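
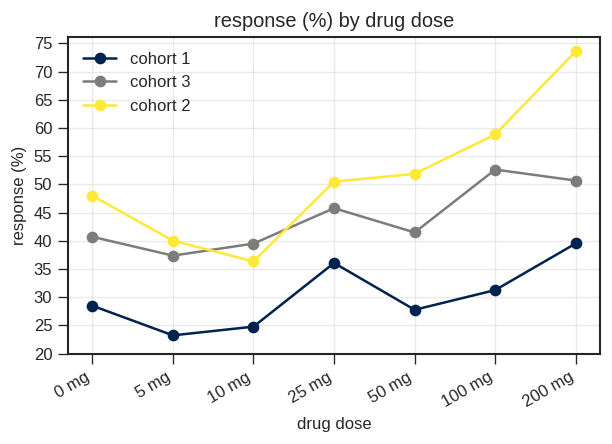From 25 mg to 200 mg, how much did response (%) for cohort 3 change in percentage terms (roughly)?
≈ +11.1%

25 mg ≈ 45, 200 mg ≈ 50; (50 − 45) / 45 ≈ +11.1%.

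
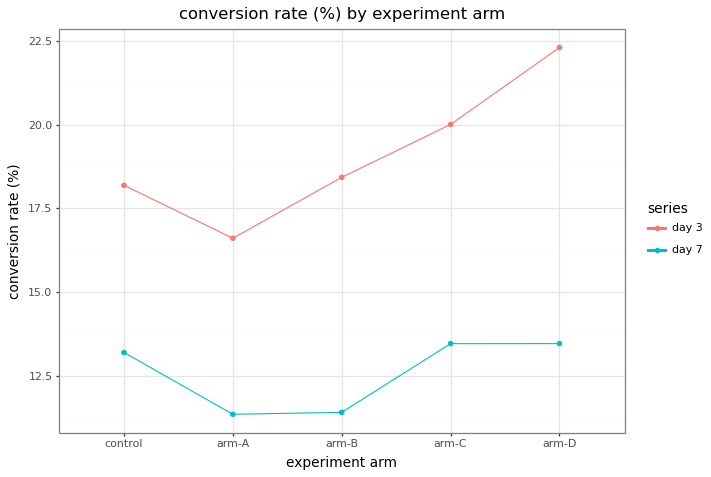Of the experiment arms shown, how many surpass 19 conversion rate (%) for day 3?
Above 19: arm-C, arm-D.

2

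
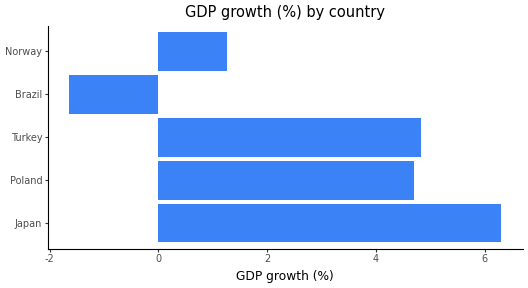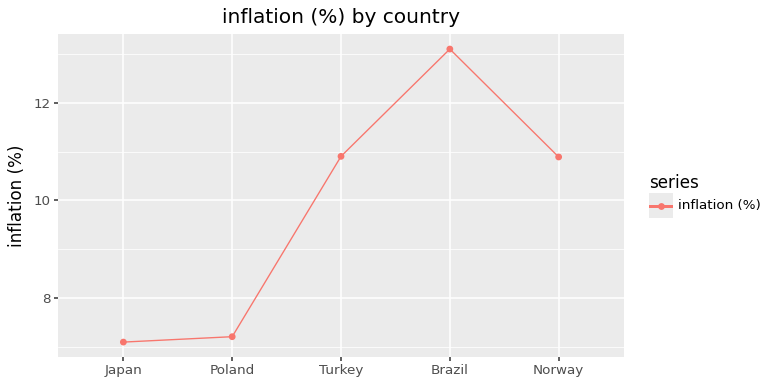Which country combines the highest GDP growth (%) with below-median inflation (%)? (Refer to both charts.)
Chart 2 median inflation (%) ≈ 10; below-median countries: Japan, Poland. Among those, Japan has the highest GDP growth (%) (≈ 6).

Japan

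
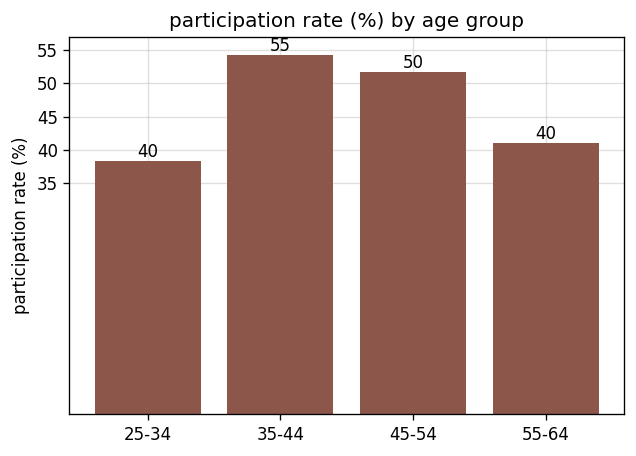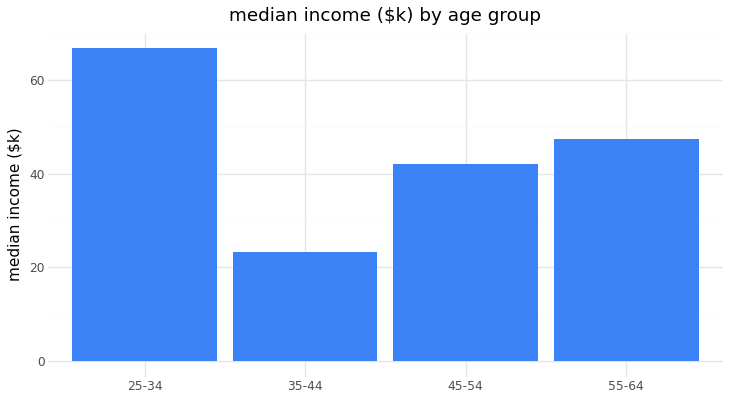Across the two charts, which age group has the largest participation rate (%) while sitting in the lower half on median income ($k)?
35-44

Chart 2 median median income ($k) ≈ 40; below-median age groups: 35-44, 45-54. Among those, 35-44 has the highest participation rate (%) (≈ 55).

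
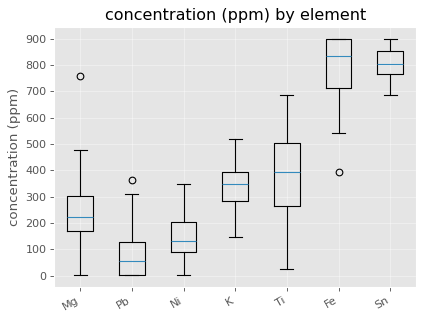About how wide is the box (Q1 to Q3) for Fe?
Q3 ≈ 900, Q1 ≈ 700; IQR ≈ 200.

≈ 200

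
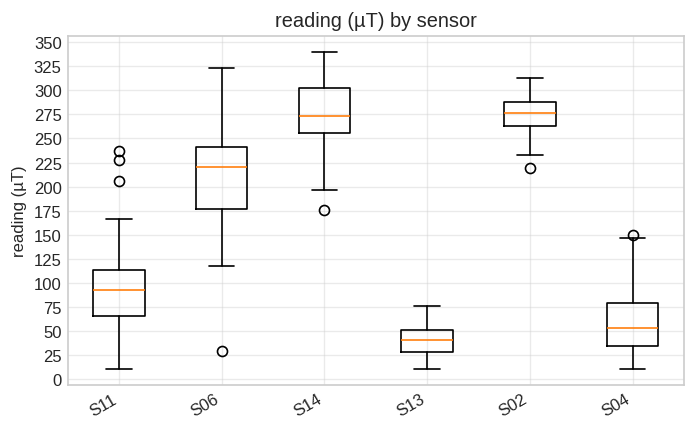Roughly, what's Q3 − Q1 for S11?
≈ 50

Q3 ≈ 125, Q1 ≈ 75; IQR ≈ 50.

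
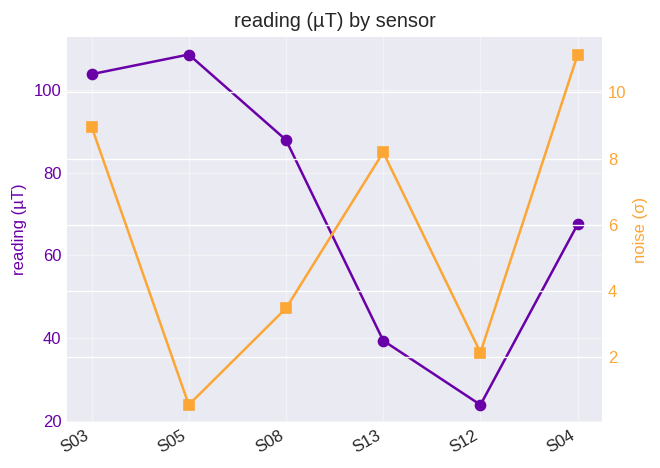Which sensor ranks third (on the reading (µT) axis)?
Top 4 (on the reading (µT) axis): S05 ≈ 110, S03 ≈ 100, S08 ≈ 90, S04 ≈ 70.

S08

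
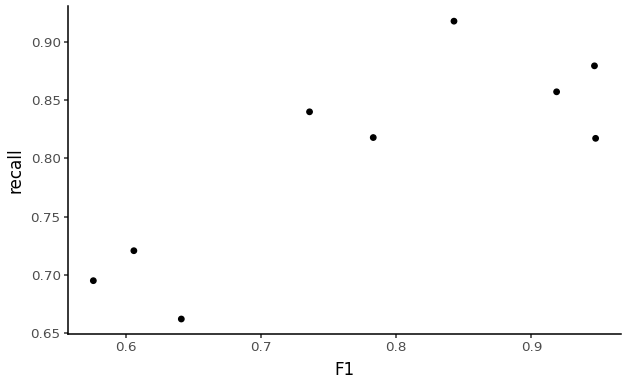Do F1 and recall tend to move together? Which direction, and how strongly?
positive, strong

Points are positively correlated; strong (|r| ≈ 0.8).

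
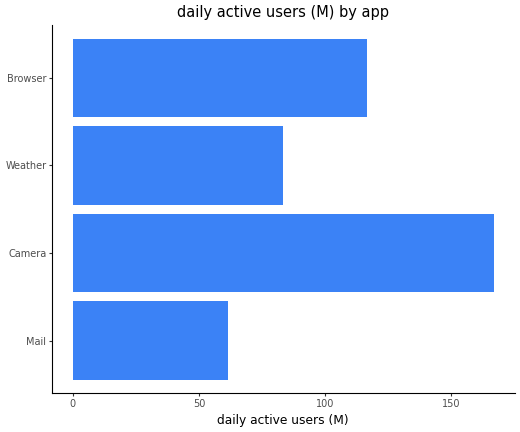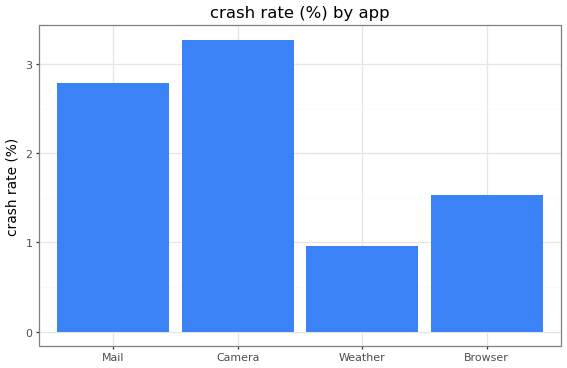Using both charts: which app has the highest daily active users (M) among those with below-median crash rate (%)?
Chart 2 median crash rate (%) ≈ 2; below-median apps: Weather, Browser. Among those, Browser has the highest daily active users (M) (≈ 120).

Browser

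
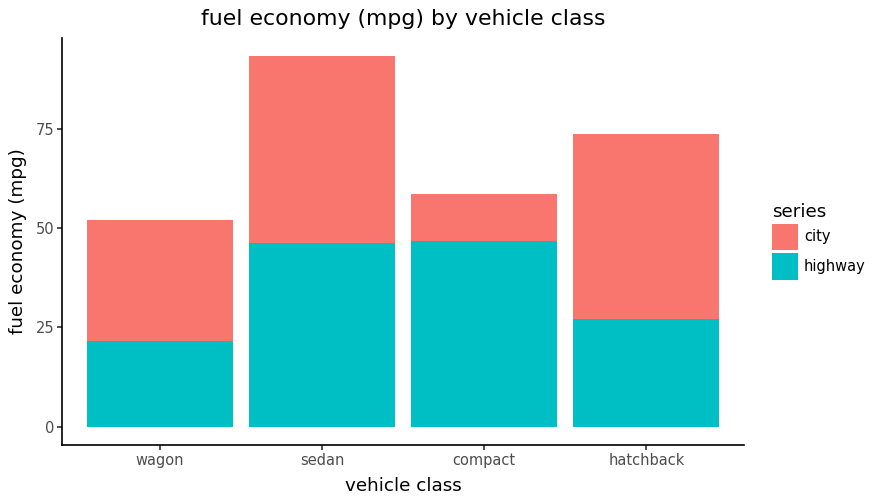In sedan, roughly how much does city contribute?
city top ≈ 90, bottom ≈ 50; segment ≈ 40.

≈ 40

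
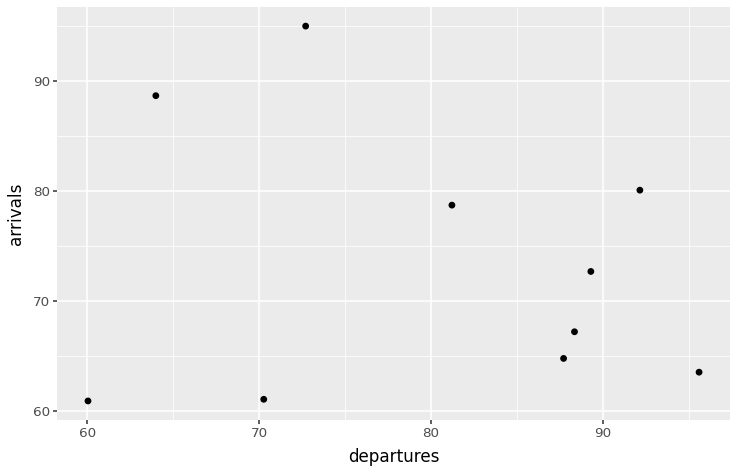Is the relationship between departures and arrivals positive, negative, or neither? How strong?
no clear correlation

Points are roughly uncorrelated; weak (|r| ≈ 0.2).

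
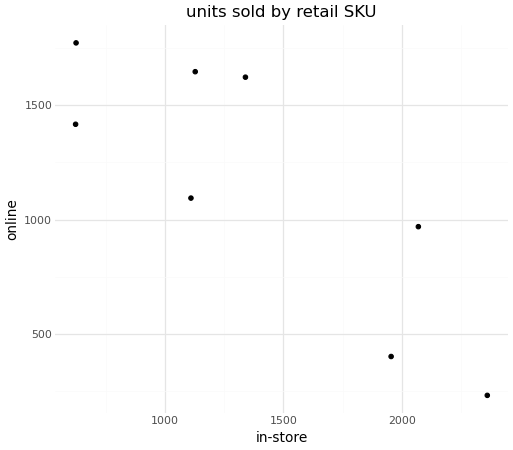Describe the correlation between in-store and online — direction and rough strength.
Points are negatively correlated; strong (|r| ≈ 0.8).

negative, strong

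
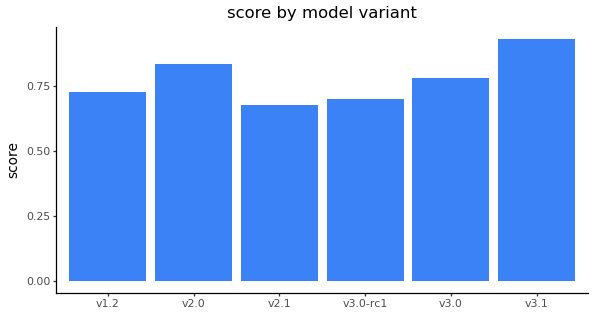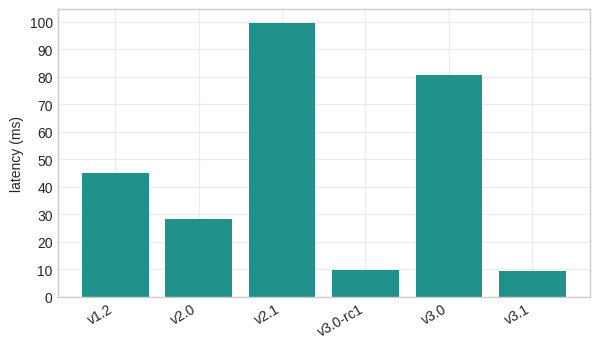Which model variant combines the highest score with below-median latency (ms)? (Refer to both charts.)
v3.1

Chart 2 median latency (ms) ≈ 40; below-median model variants: v2.0, v3.0-rc1, v3.1. Among those, v3.1 has the highest score (≈ 0.9).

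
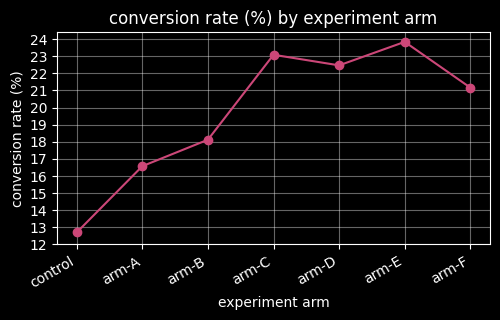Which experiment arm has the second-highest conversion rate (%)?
arm-C

Top 3: arm-E ≈ 24, arm-C ≈ 23, arm-D ≈ 22.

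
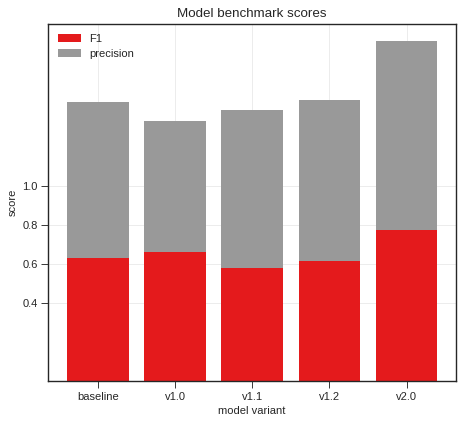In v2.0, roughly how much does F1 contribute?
≈ 0.8

F1 top ≈ 0.8, bottom ≈ 0.0; segment ≈ 0.8.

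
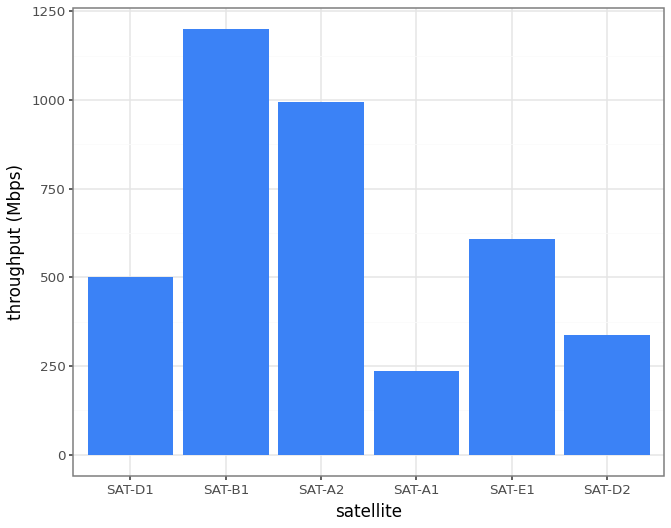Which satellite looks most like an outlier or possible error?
SAT-B1

SAT-B1 ≈ 1200; the rest sit between ≈ 200 and ≈ 1000.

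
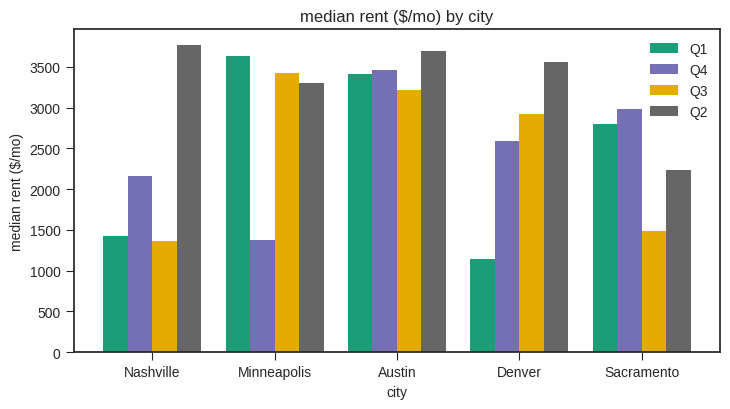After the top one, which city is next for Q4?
Sacramento

Top 3 for Q4: Austin ≈ 3500, Sacramento ≈ 3000, Denver ≈ 2500.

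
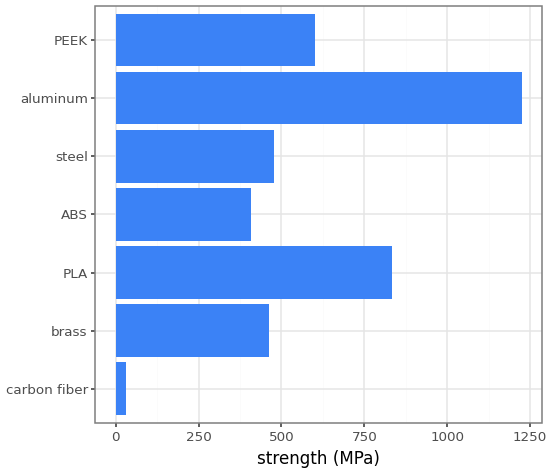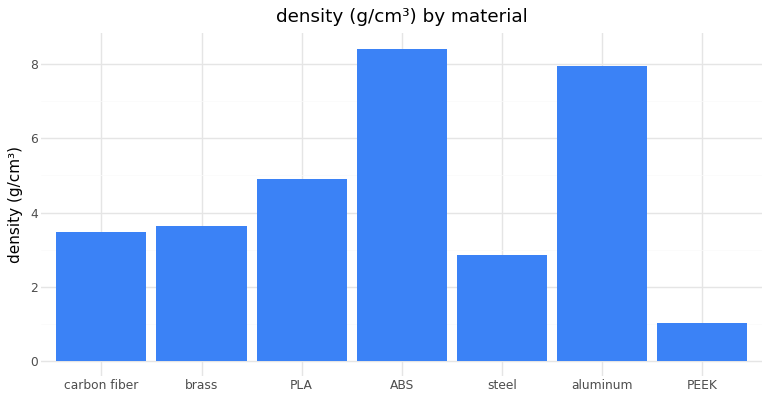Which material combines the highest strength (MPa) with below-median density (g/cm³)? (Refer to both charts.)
PEEK

Chart 2 median density (g/cm³) ≈ 4; below-median materials: carbon fiber, steel, PEEK. Among those, PEEK has the highest strength (MPa) (≈ 600).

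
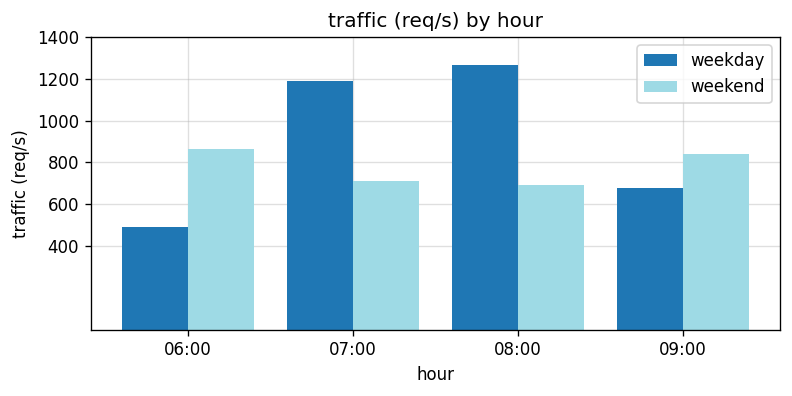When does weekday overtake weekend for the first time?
07:00

06:00: weekday ≈ 400 vs weekend ≈ 800 (not yet); 07:00: weekday ≈ 1200 vs weekend ≈ 800 (first crossover).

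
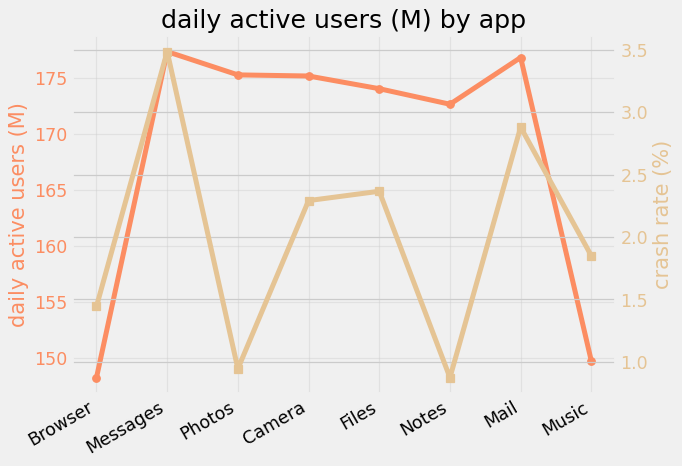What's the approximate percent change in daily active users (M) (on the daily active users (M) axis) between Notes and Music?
≈ -14.3%

Notes ≈ 175, Music ≈ 150; (150 − 175) / 175 ≈ -14.3%.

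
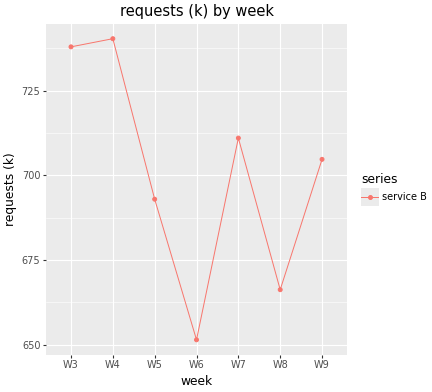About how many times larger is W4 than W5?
≈ 1.07×

W4 ≈ 740, W5 ≈ 690; 740/690 ≈ 1.07.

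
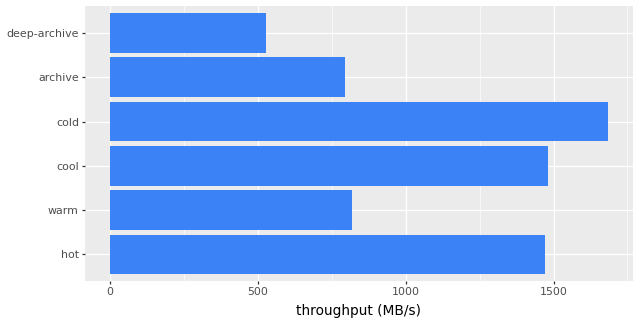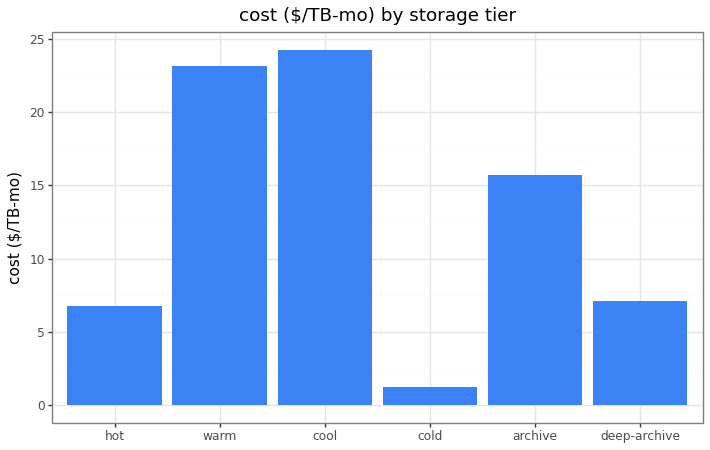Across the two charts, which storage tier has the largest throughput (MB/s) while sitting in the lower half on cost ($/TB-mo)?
Chart 2 median cost ($/TB-mo) ≈ 10; below-median storage tiers: hot, cold, deep-archive. Among those, cold has the highest throughput (MB/s) (≈ 1600).

cold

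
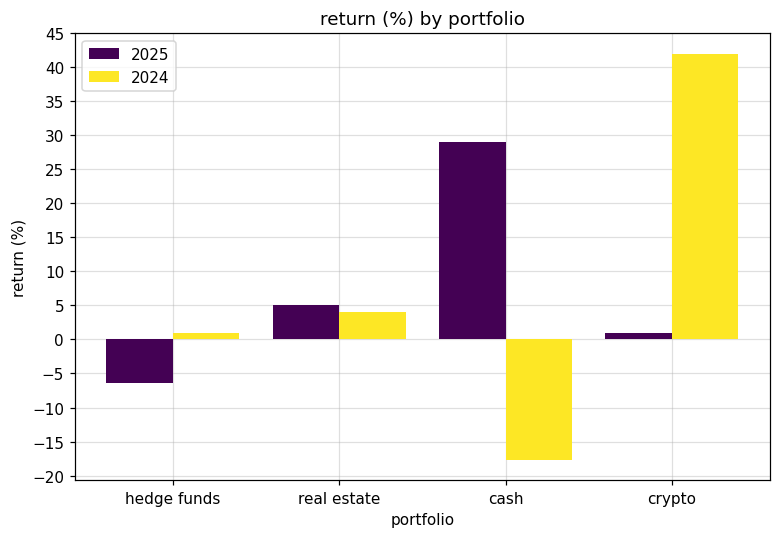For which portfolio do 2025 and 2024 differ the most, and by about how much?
cash, ≈ 50 %

cash: 2025 ≈ 30, 2024 ≈ -20 → gap ≈ 50. Next-largest (crypto) is only ≈ 40.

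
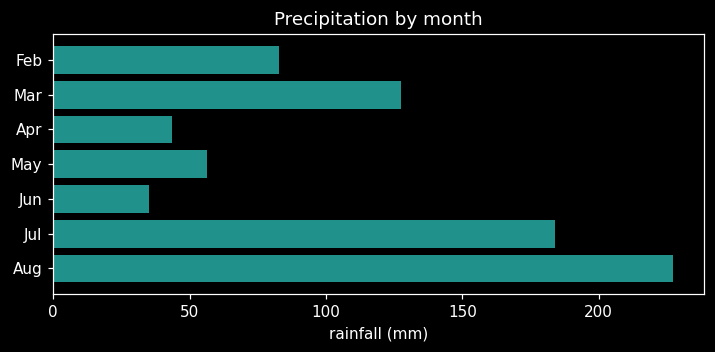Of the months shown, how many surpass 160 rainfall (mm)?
Above 160: Jul, Aug.

2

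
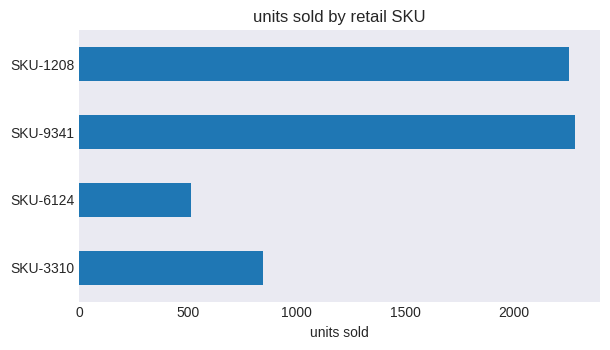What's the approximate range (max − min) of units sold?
≈ 1600

Max SKU-9341 ≈ 2200, min SKU-6124 ≈ 600; range ≈ 1600.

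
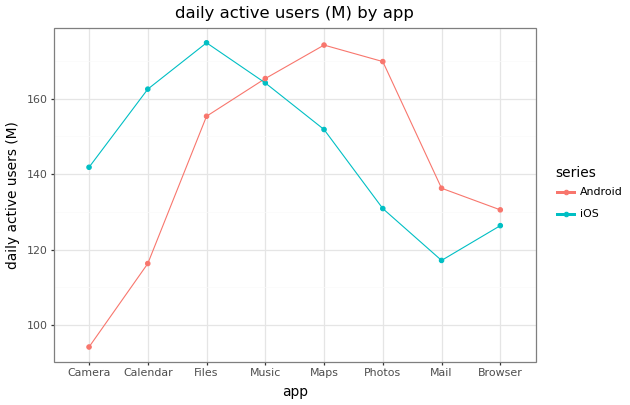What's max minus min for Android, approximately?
Max Maps ≈ 170, min Camera ≈ 90; range ≈ 80.

≈ 80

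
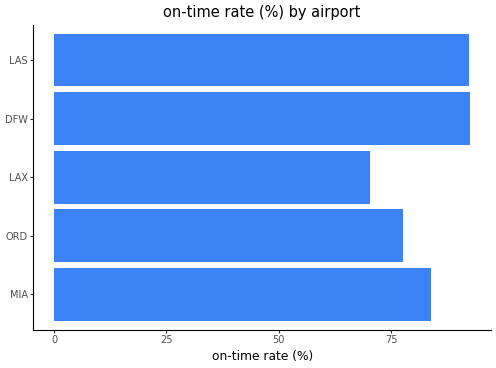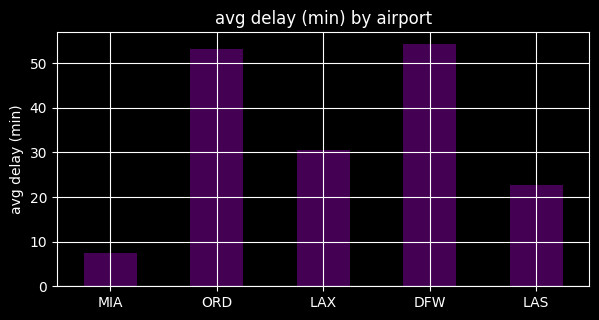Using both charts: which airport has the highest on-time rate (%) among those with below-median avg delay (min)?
Chart 2 median avg delay (min) ≈ 30; below-median airports: MIA, LAS. Among those, LAS has the highest on-time rate (%) (≈ 90).

LAS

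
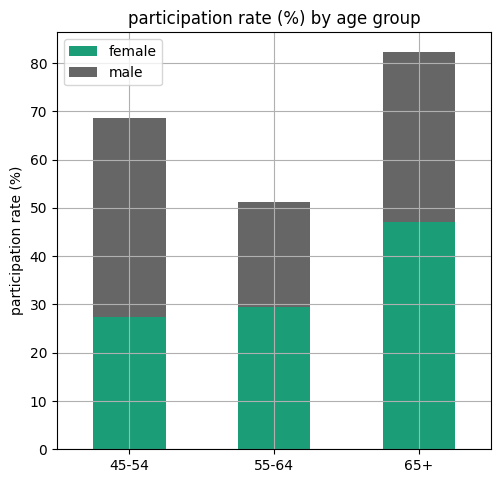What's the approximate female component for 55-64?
female top ≈ 30, bottom ≈ 0; segment ≈ 30.

≈ 30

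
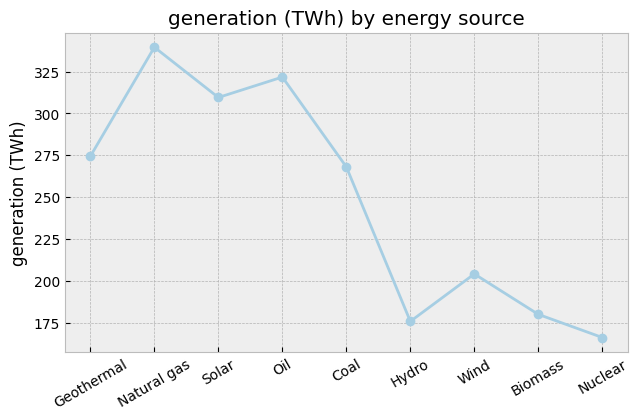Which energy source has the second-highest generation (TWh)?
Top 3: Natural gas ≈ 340, Oil ≈ 320, Solar ≈ 300.

Oil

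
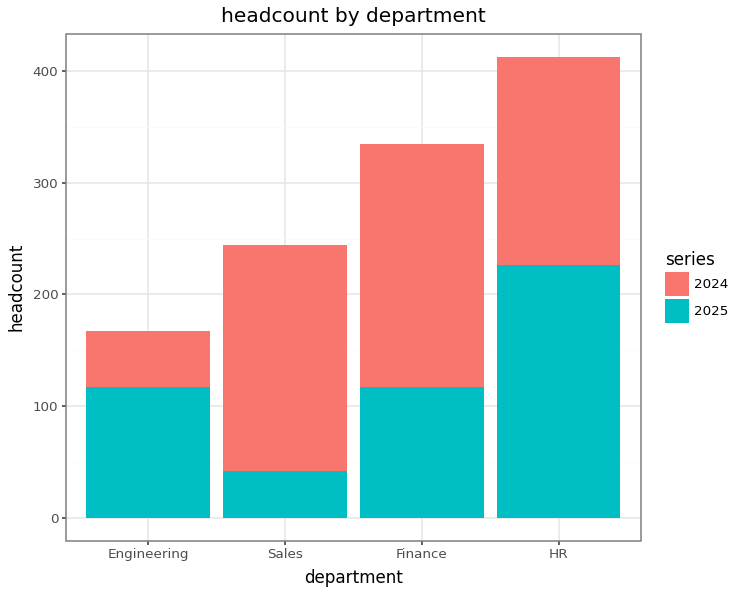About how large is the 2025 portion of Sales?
2025 top ≈ 50, bottom ≈ 0; segment ≈ 50.

≈ 50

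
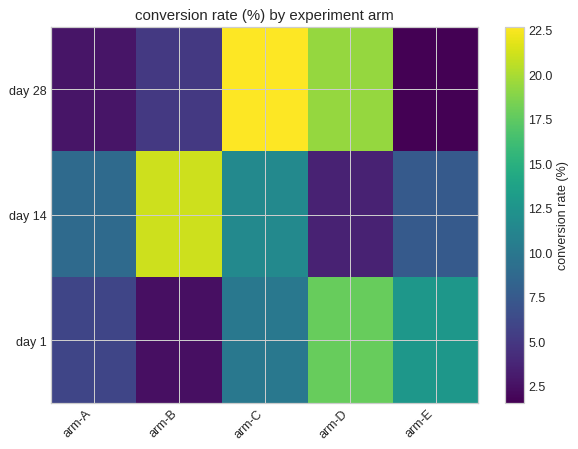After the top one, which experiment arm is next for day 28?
Top 3 for day 28: arm-C ≈ 22, arm-D ≈ 20, arm-B ≈ 6.

arm-D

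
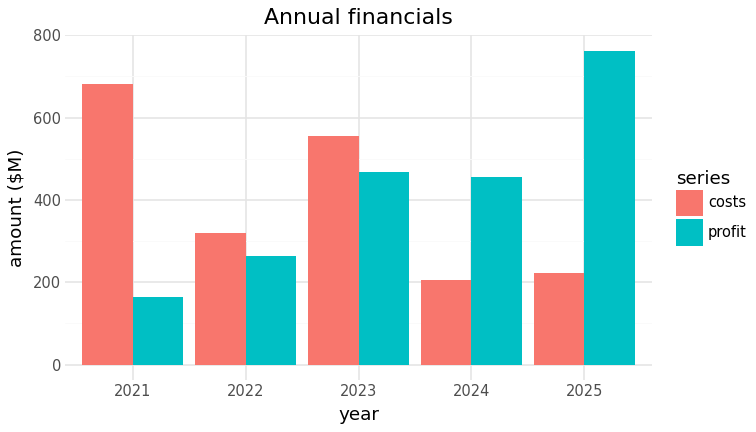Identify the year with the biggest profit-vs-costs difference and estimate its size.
2025, ≈ 600 $M

2025: profit ≈ 800, costs ≈ 200 → gap ≈ 600. Next-largest (2021) is only ≈ 500.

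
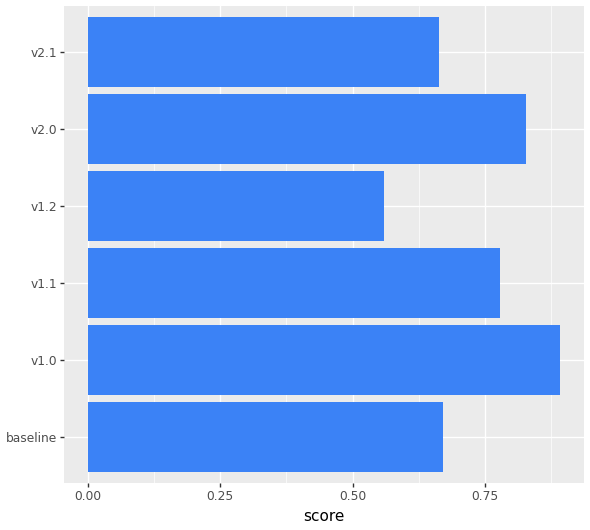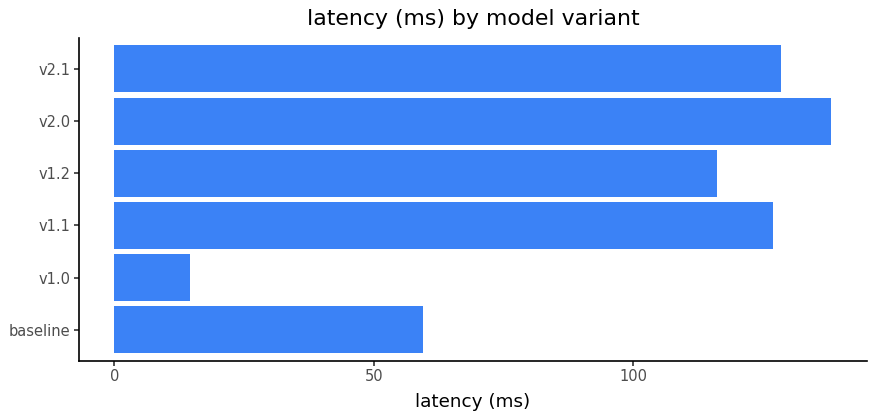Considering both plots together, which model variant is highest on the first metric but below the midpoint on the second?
Chart 2 median latency (ms) ≈ 120; below-median model variants: baseline, v1.0, v1.2. Among those, v1.0 has the highest score (≈ 0.9).

v1.0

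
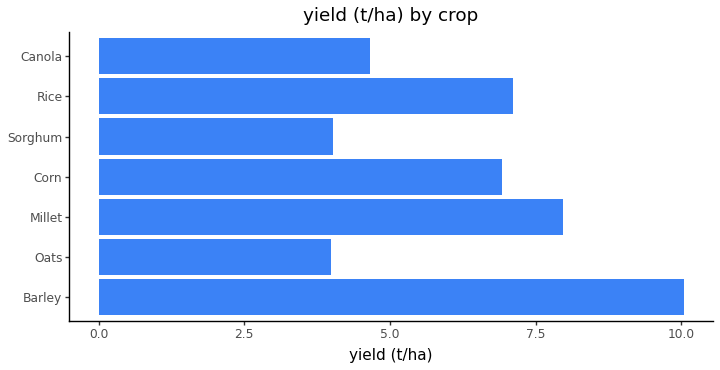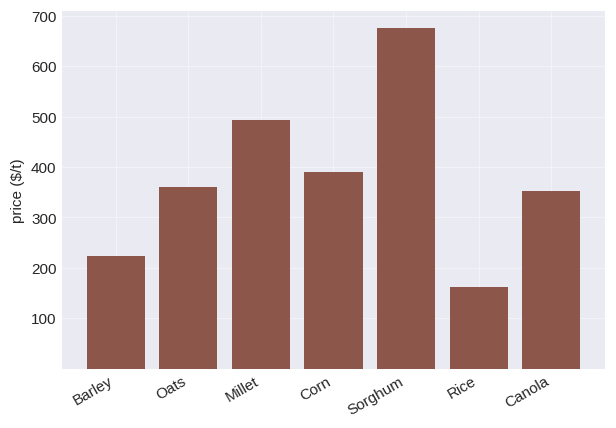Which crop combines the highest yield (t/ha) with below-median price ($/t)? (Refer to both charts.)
Chart 2 median price ($/t) ≈ 400; below-median crops: Barley, Rice, Canola. Among those, Barley has the highest yield (t/ha) (≈ 10).

Barley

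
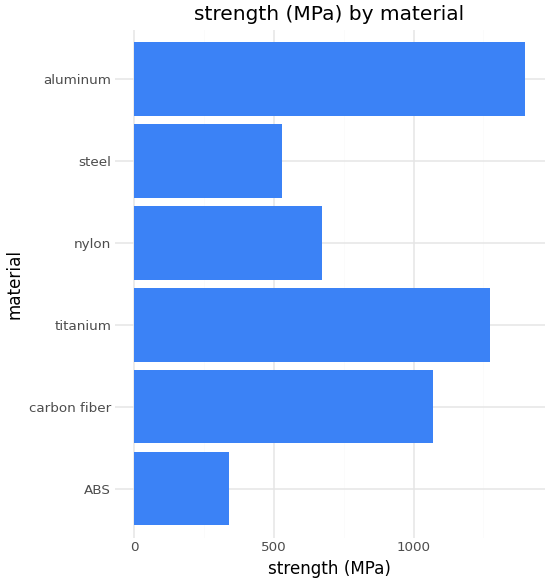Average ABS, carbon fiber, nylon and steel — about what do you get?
≈ 650

(400 + 1000 + 600 + 600) / 4 ≈ 650.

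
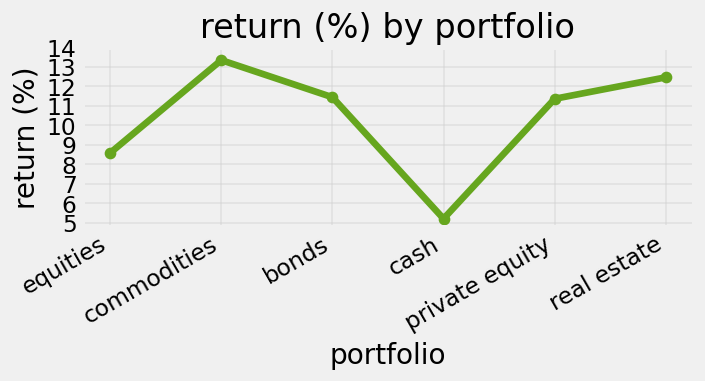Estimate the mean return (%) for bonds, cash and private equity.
(11 + 5 + 11) / 3 ≈ 9.

≈ 9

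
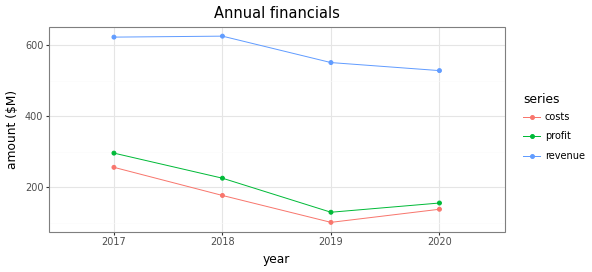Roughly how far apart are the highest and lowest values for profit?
≈ 150

Max 2017 ≈ 300, min 2019 ≈ 150; range ≈ 150.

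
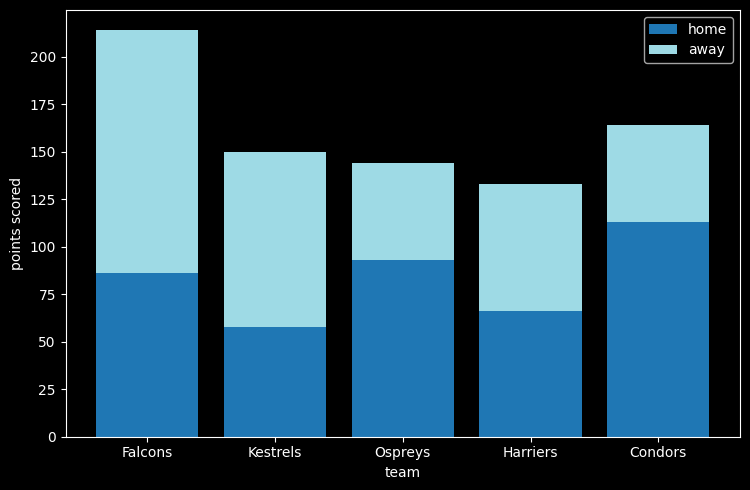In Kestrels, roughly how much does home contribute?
home top ≈ 60, bottom ≈ 0; segment ≈ 60.

≈ 60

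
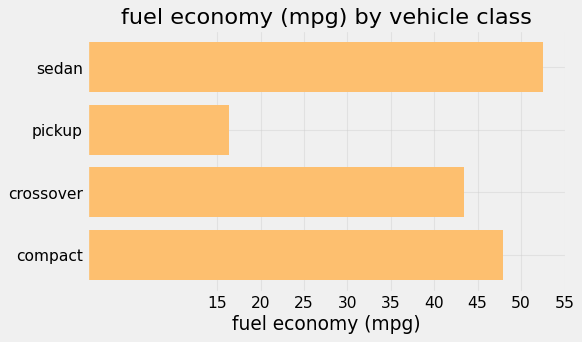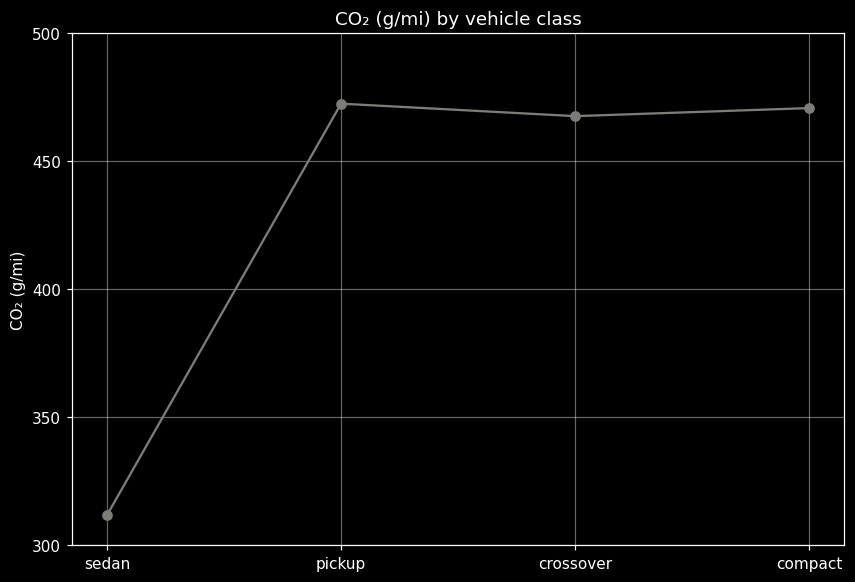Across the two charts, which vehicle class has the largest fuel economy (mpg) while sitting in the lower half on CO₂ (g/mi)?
Chart 2 median CO₂ (g/mi) ≈ 450; below-median vehicle classes: sedan, crossover. Among those, sedan has the highest fuel economy (mpg) (≈ 55).

sedan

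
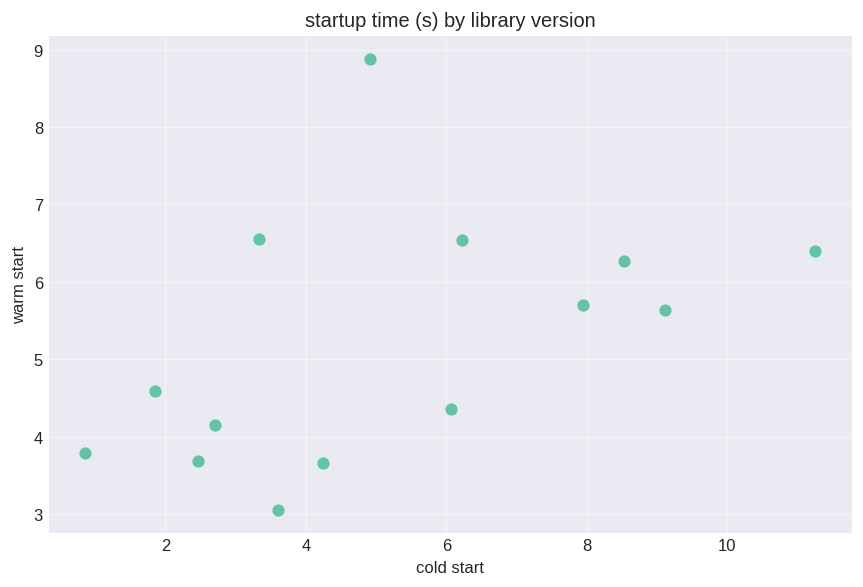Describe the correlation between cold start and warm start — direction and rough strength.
Points are positively correlated; moderate (|r| ≈ 0.5).

positive, moderate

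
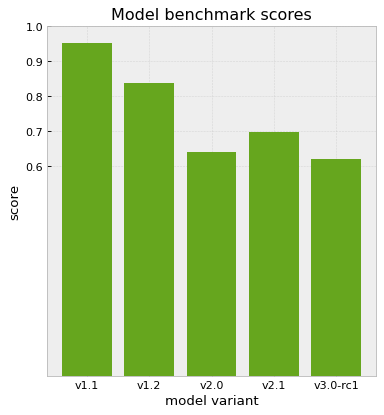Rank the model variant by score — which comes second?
v1.2

Top 3: v1.1 ≈ 1.0, v1.2 ≈ 0.8, v2.1 ≈ 0.7.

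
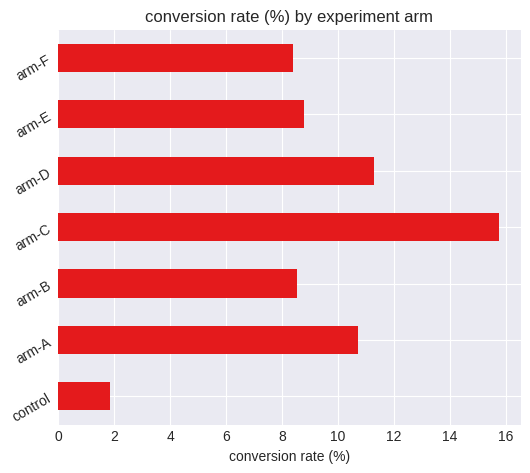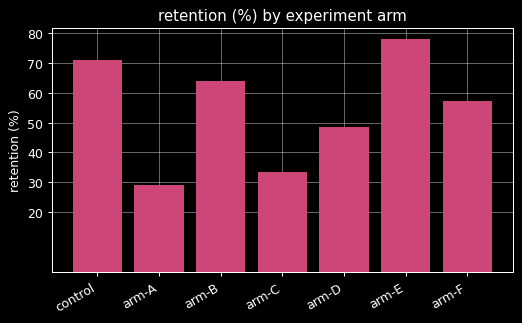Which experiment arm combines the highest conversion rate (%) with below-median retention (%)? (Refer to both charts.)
Chart 2 median retention (%) ≈ 60; below-median experiment arms: arm-A, arm-C, arm-D. Among those, arm-C has the highest conversion rate (%) (≈ 16).

arm-C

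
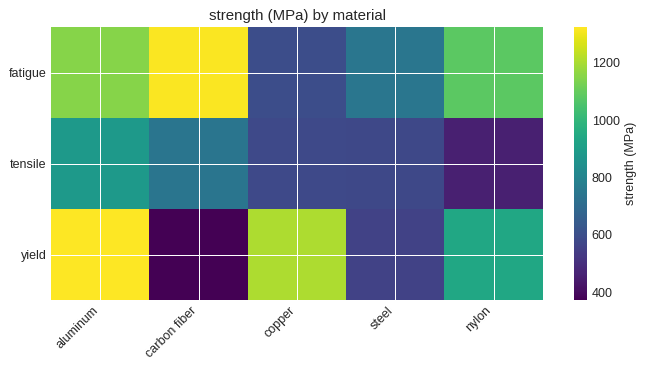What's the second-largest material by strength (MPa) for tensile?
Top 3 for tensile: aluminum ≈ 900, carbon fiber ≈ 700, copper ≈ 600.

carbon fiber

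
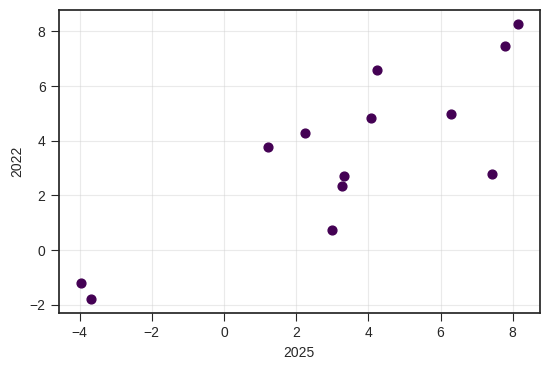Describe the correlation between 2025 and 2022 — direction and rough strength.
Points are positively correlated; strong (|r| ≈ 0.8).

positive, strong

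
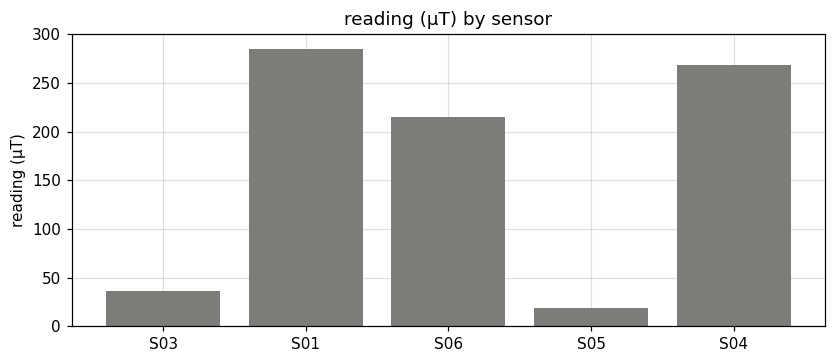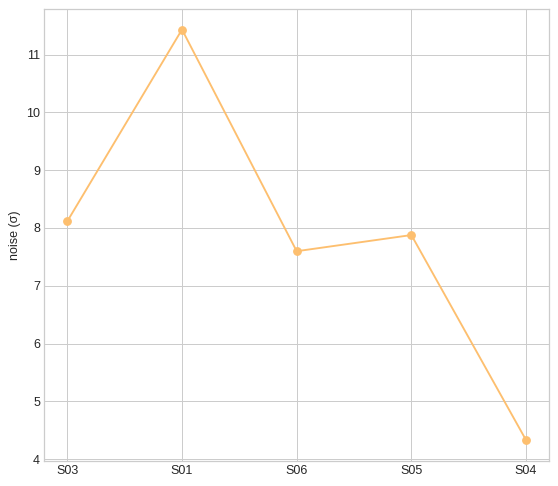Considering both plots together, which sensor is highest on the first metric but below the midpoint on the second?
S04

Chart 2 median noise (σ) ≈ 8; below-median sensors: S06, S04. Among those, S04 has the highest reading (µT) (≈ 250).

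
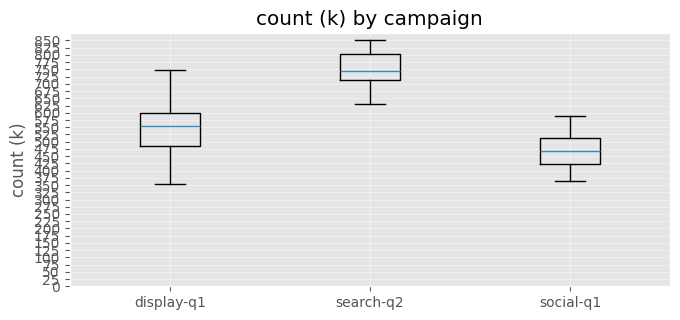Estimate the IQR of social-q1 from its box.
Q3 ≈ 525, Q1 ≈ 425; IQR ≈ 100.

≈ 100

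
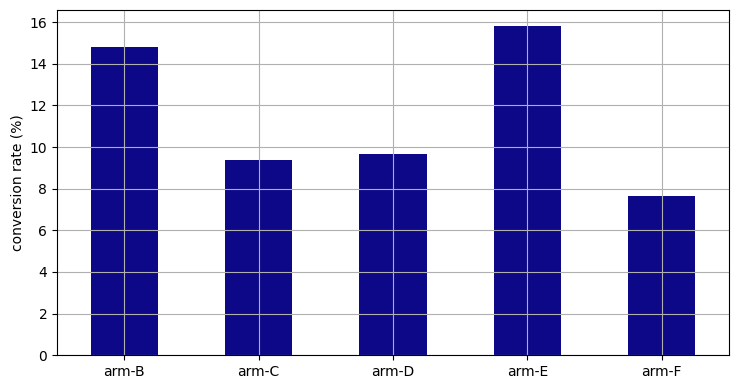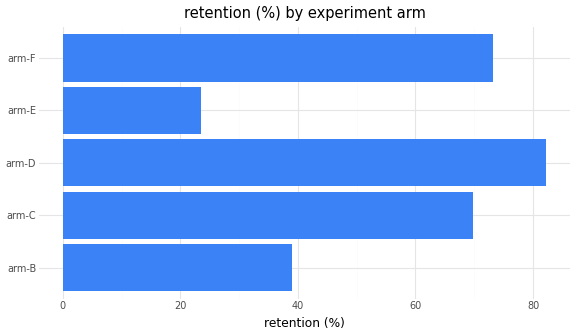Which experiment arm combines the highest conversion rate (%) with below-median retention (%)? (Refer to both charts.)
arm-E

Chart 2 median retention (%) ≈ 70; below-median experiment arms: arm-B, arm-E. Among those, arm-E has the highest conversion rate (%) (≈ 16).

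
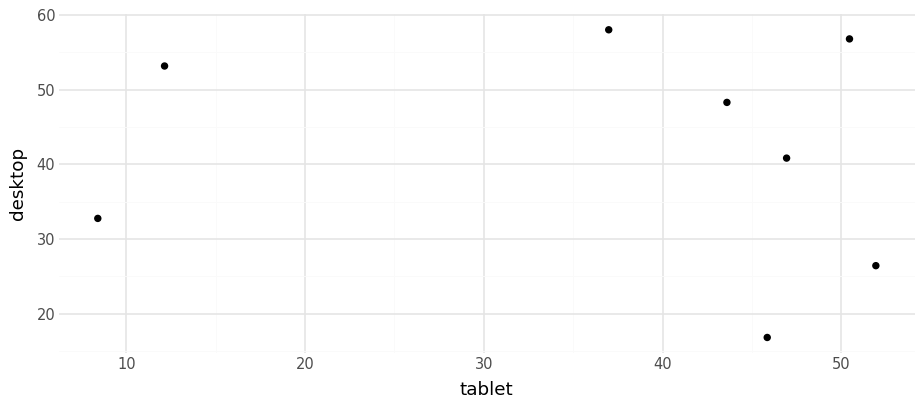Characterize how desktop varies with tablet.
Points are roughly uncorrelated; weak (|r| ≈ 0.1).

no clear correlation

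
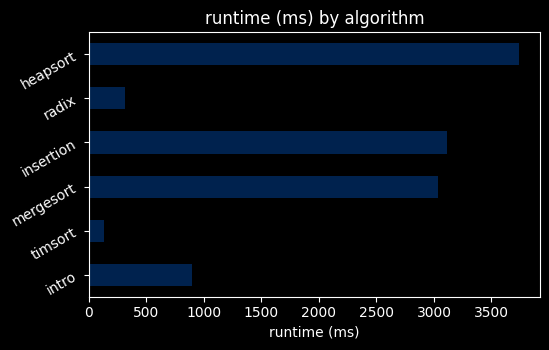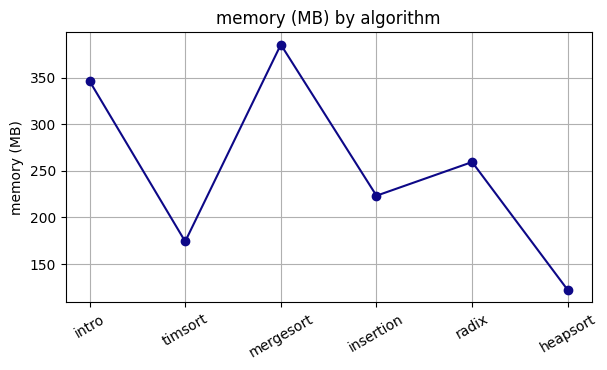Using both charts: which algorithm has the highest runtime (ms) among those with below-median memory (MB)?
heapsort

Chart 2 median memory (MB) ≈ 250; below-median algorithms: timsort, insertion, heapsort. Among those, heapsort has the highest runtime (ms) (≈ 3500).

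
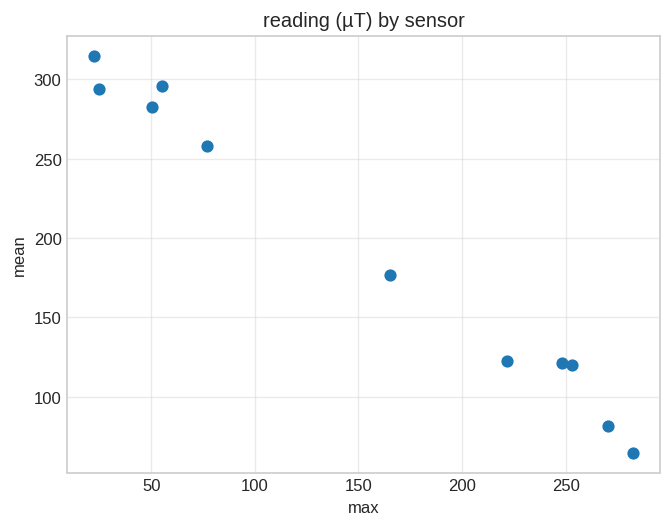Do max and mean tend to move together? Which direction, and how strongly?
negative, strong

Points are negatively correlated; strong (|r| ≈ 1.0).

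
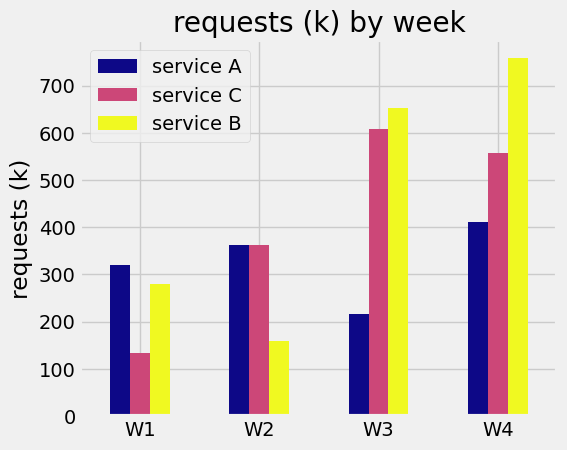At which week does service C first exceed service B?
W2

W1: service C ≈ 100 vs service B ≈ 300 (not yet); W2: service C ≈ 400 vs service B ≈ 200 (first crossover).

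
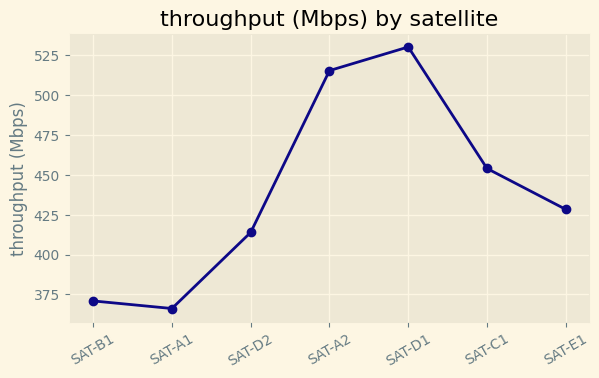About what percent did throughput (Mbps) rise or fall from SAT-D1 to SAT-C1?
≈ -11.5%

SAT-D1 ≈ 520, SAT-C1 ≈ 460; (460 − 520) / 520 ≈ -11.5%.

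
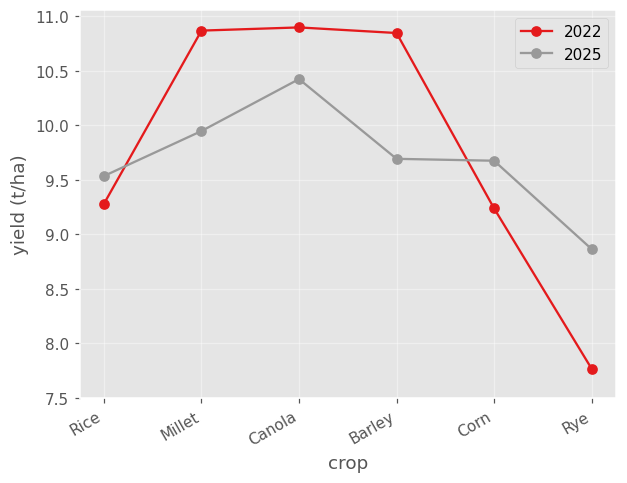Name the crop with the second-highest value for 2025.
Millet

Top 3 for 2025: Canola ≈ 10.5, Millet ≈ 10.0, Barley ≈ 9.5.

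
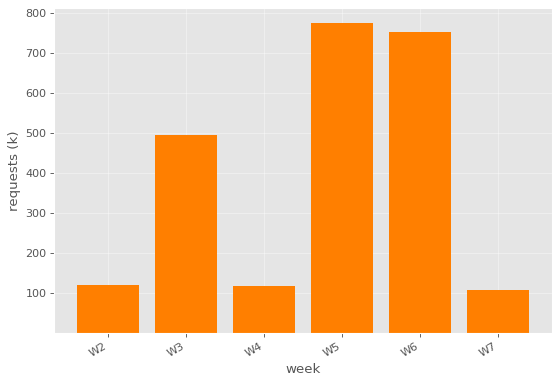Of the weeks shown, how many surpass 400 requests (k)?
Above 400: W3, W5, W6.

3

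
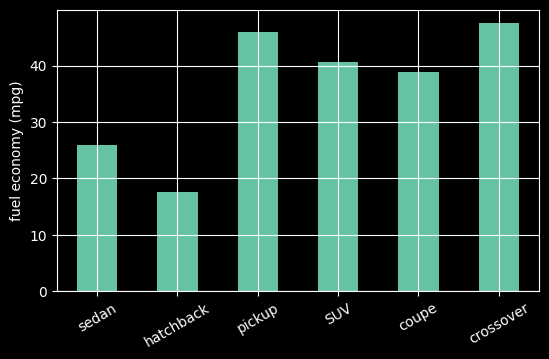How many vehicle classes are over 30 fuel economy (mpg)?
4

Above 30: pickup, SUV, coupe, crossover.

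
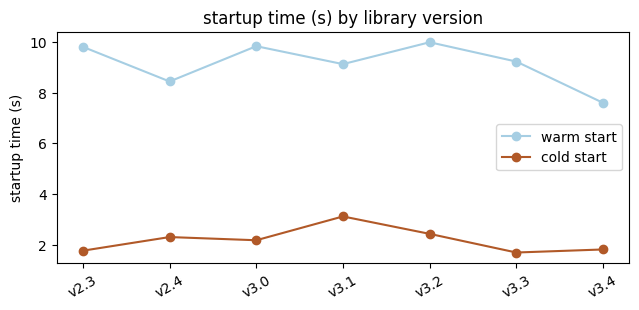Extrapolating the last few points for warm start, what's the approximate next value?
≈ 7

Last three: 10, 9, 8 → slope ≈ -1/step → next ≈ 7.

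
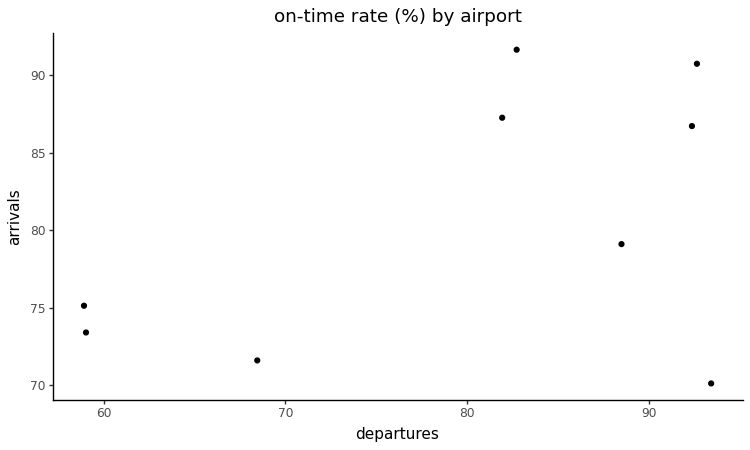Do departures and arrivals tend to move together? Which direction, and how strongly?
Points are positively correlated; moderate (|r| ≈ 0.5).

positive, moderate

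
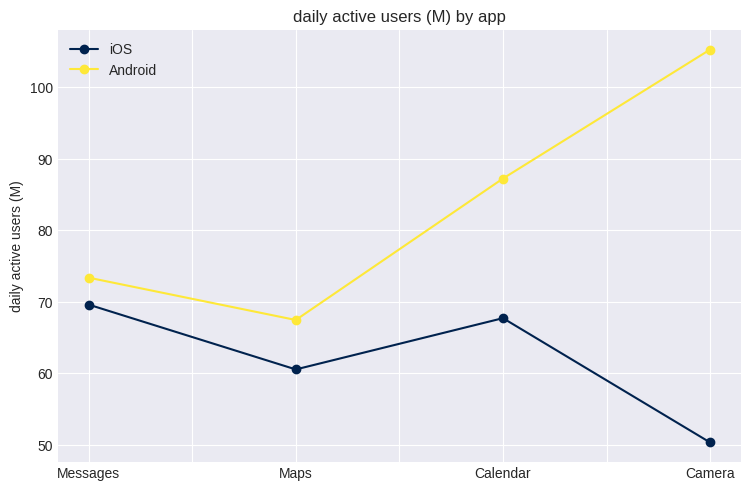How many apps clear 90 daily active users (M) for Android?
1

Above 90: Camera.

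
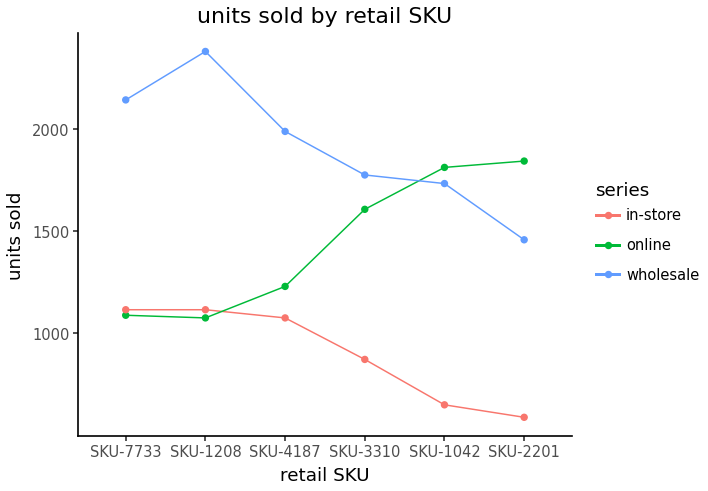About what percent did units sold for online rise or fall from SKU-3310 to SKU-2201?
SKU-3310 ≈ 1600, SKU-2201 ≈ 1800; (1800 − 1600) / 1600 ≈ +12.5%.

≈ +12.5%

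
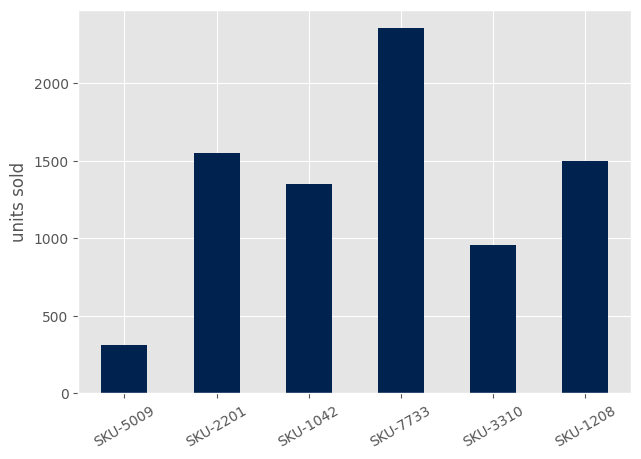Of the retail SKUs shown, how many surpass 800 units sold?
5

Above 800: SKU-2201, SKU-1042, SKU-7733, SKU-3310, SKU-1208.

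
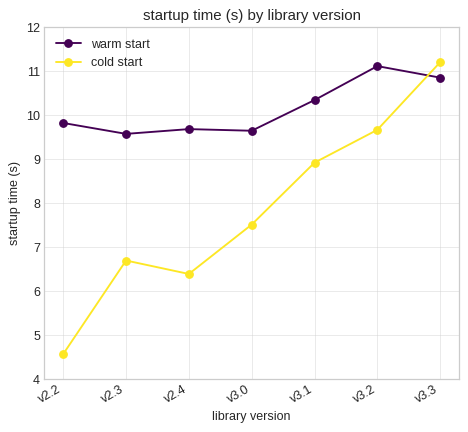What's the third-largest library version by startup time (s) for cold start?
Top 4 for cold start: v3.3 ≈ 11, v3.2 ≈ 10, v3.1 ≈ 9, v3.0 ≈ 8.

v3.1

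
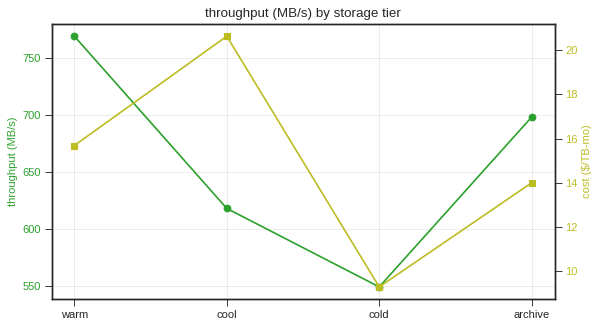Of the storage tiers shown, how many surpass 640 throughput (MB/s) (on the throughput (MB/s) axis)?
Above 640: warm, archive.

2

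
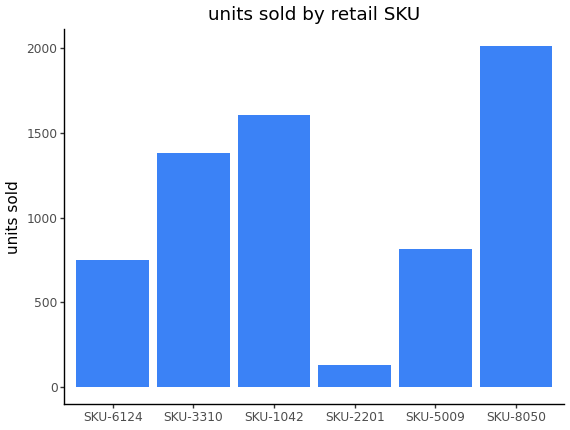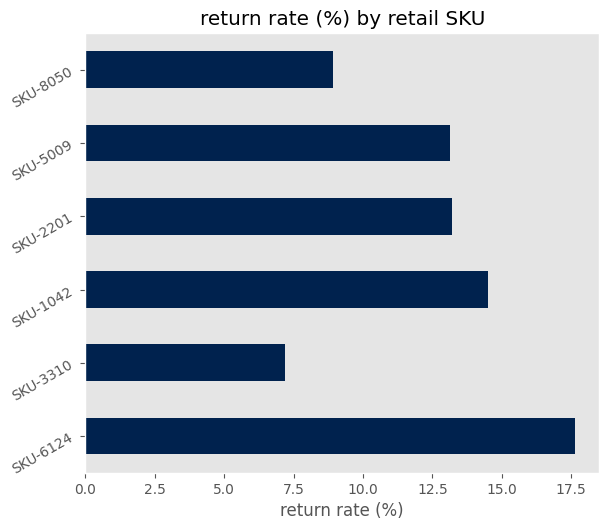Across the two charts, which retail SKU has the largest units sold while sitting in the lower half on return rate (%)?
SKU-8050

Chart 2 median return rate (%) ≈ 14; below-median retail SKUs: SKU-3310, SKU-5009, SKU-8050. Among those, SKU-8050 has the highest units sold (≈ 2000).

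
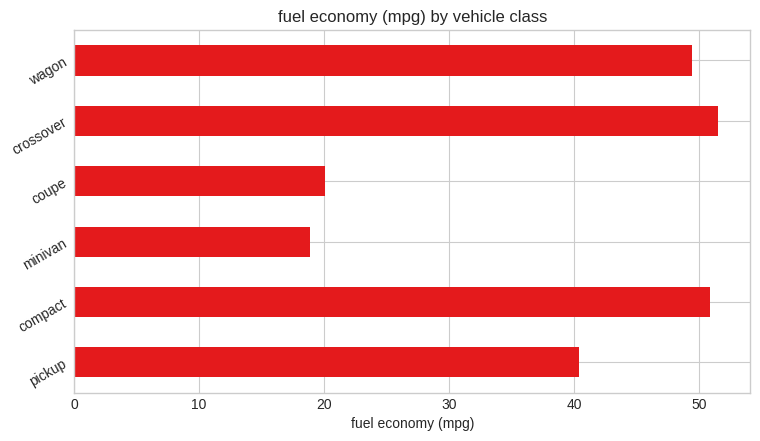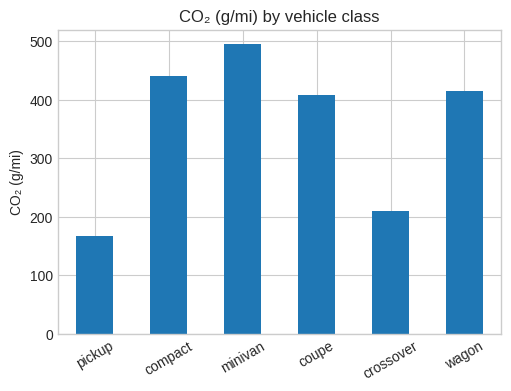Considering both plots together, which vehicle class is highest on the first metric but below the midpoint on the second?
crossover

Chart 2 median CO₂ (g/mi) ≈ 400; below-median vehicle classes: pickup, coupe, crossover. Among those, crossover has the highest fuel economy (mpg) (≈ 50).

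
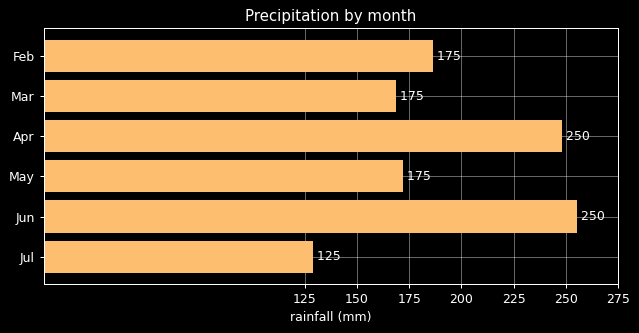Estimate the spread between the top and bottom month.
Max Jun ≈ 250, min Jul ≈ 125; range ≈ 125.

≈ 125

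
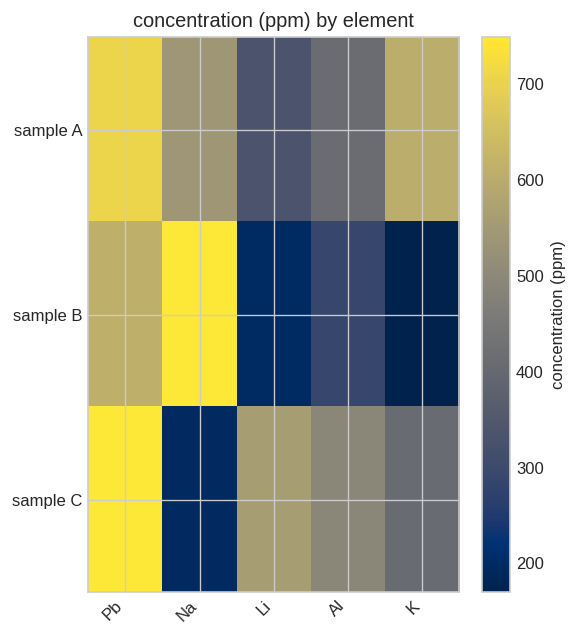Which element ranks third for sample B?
Top 4 for sample B: Na ≈ 750, Pb ≈ 600, Al ≈ 300, Li ≈ 200.

Al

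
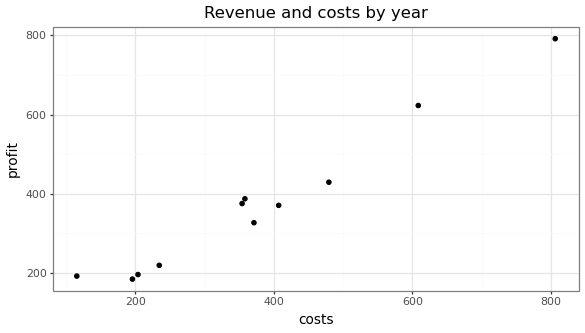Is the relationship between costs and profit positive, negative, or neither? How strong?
Points are positively correlated; strong (|r| ≈ 1.0).

positive, strong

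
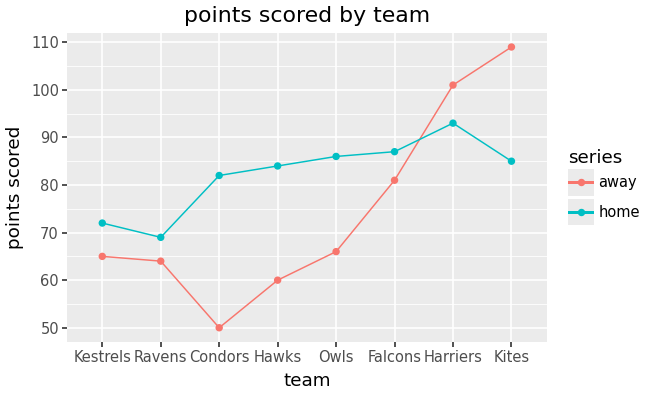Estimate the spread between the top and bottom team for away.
Max Kites ≈ 110, min Condors ≈ 50; range ≈ 60.

≈ 60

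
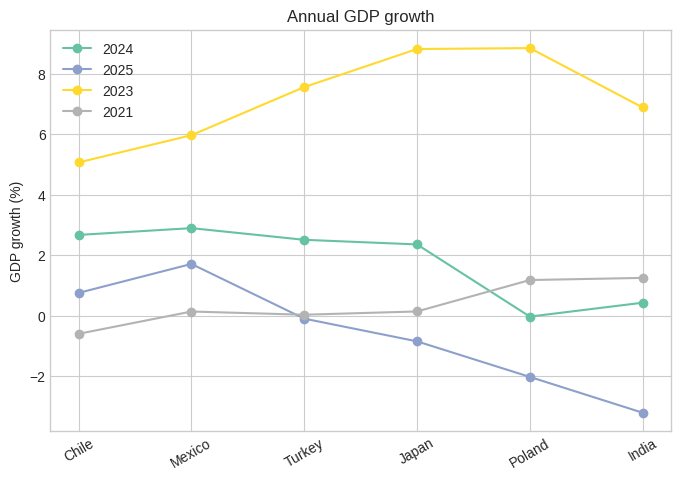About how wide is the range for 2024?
Max Mexico ≈ 2, min Poland ≈ 0; range ≈ 2.

≈ 2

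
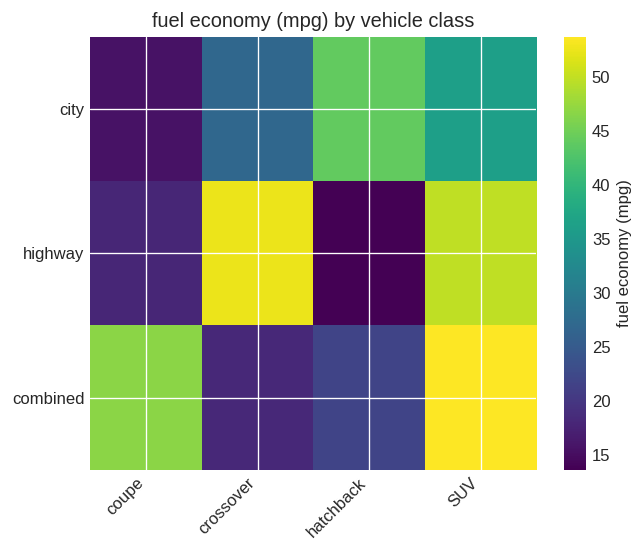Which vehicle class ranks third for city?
crossover

Top 4 for city: hatchback ≈ 45, SUV ≈ 35, crossover ≈ 25, coupe ≈ 15.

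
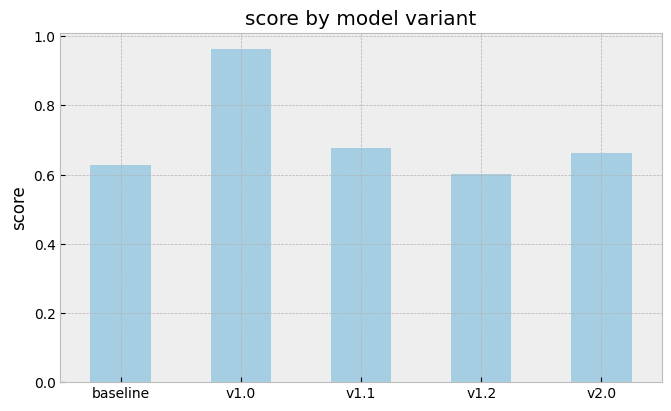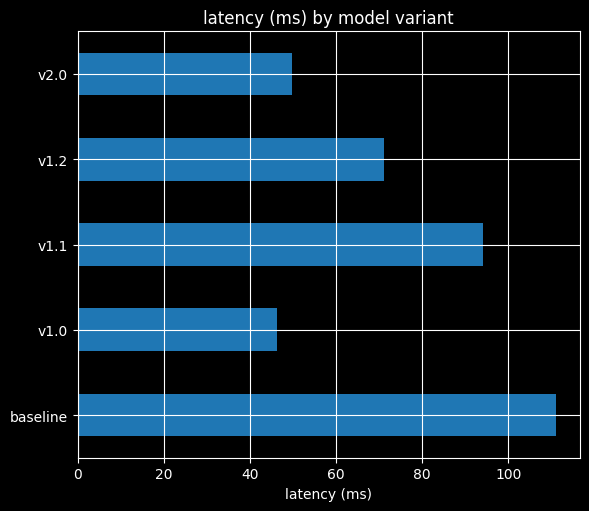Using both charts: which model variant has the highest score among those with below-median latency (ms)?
Chart 2 median latency (ms) ≈ 80; below-median model variants: v1.0, v2.0. Among those, v1.0 has the highest score (≈ 1).

v1.0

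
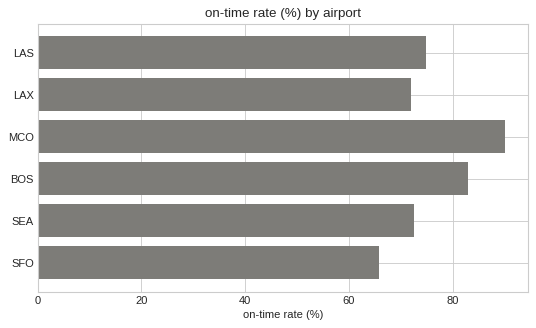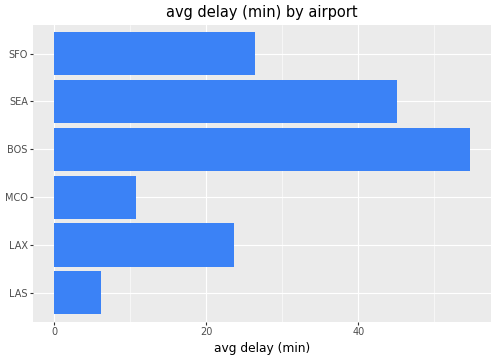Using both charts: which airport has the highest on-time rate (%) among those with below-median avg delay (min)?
Chart 2 median avg delay (min) ≈ 30; below-median airports: LAS, LAX, MCO. Among those, MCO has the highest on-time rate (%) (≈ 90).

MCO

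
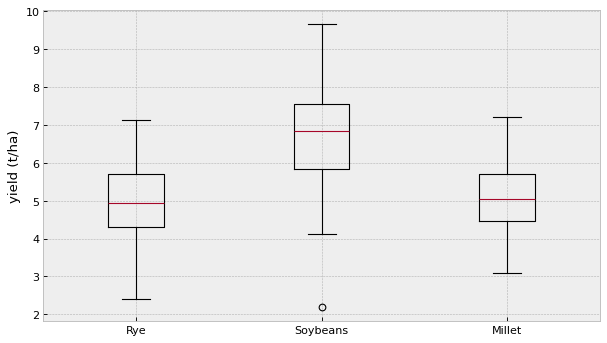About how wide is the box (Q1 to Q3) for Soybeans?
Q3 ≈ 7.6, Q1 ≈ 5.8; IQR ≈ 1.8.

≈ 1.8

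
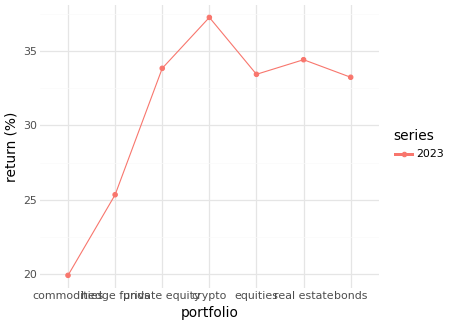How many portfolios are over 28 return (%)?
5

Above 28: private equity, crypto, equities, real estate, bonds.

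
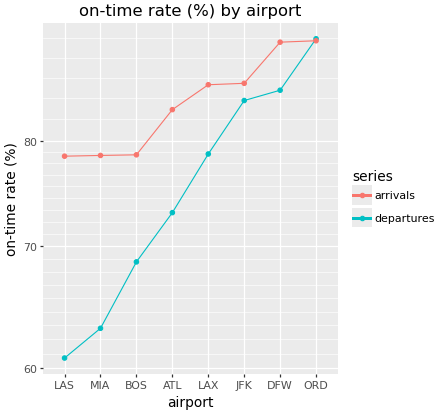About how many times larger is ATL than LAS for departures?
ATL ≈ 75, LAS ≈ 60; 75/60 ≈ 1.25.

≈ 1.25×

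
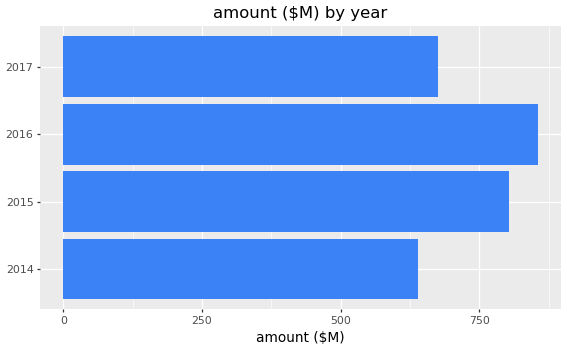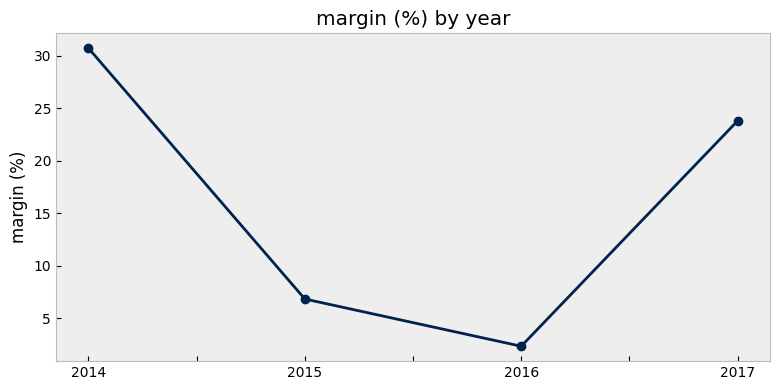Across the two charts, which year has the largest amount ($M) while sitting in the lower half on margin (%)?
2016

Chart 2 median margin (%) ≈ 15; below-median years: 2015, 2016. Among those, 2016 has the highest amount ($M) (≈ 900).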